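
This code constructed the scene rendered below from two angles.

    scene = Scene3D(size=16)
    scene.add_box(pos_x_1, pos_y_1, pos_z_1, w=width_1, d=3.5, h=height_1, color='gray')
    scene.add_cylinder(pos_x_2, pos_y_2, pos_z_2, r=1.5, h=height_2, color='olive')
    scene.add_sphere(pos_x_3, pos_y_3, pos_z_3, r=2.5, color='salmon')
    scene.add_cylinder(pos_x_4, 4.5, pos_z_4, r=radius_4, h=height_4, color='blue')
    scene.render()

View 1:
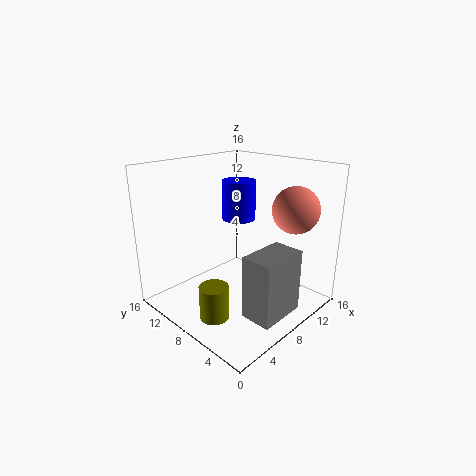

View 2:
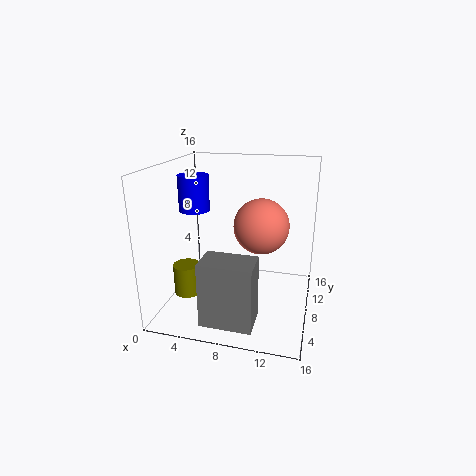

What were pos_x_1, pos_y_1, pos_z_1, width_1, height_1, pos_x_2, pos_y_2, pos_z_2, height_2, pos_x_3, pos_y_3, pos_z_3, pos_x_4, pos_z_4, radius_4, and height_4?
pos_x_1 = 5.5; pos_y_1 = 1.5; pos_z_1 = 0.5; width_1 = 5.5; height_1 = 7; pos_x_2 = 2.5; pos_y_2 = 6; pos_z_2 = 1.5; height_2 = 3.5; pos_x_3 = 11.5; pos_y_3 = 3; pos_z_3 = 11.5; pos_x_4 = 4.5; pos_z_4 = 12; radius_4 = 1.5; height_4 = 3.5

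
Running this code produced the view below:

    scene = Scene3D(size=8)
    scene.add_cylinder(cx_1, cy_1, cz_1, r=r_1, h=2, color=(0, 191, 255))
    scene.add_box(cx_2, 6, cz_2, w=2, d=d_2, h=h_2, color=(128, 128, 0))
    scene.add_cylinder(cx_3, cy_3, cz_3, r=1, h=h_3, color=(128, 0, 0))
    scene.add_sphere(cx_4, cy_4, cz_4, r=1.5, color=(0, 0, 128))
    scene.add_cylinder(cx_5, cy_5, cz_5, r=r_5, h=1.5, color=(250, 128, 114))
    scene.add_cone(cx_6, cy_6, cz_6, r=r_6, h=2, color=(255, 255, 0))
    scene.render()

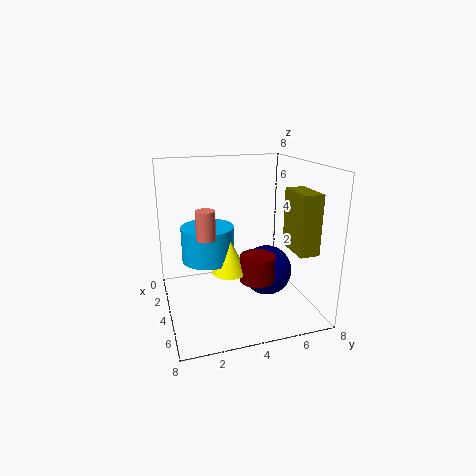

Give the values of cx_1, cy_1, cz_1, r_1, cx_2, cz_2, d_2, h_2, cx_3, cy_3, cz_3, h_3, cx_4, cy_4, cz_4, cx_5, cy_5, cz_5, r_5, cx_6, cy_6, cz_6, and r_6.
cx_1 = 3; cy_1 = 2.5; cz_1 = 2.5; r_1 = 1.5; cx_2 = 5.5; cz_2 = 4; d_2 = 1; h_2 = 3; cx_3 = 4.5; cy_3 = 5; cz_3 = 1.5; h_3 = 1.5; cx_4 = 3.5; cy_4 = 6; cz_4 = 1.5; cx_5 = 5; cy_5 = 2; cz_5 = 4.5; r_5 = 0.5; cx_6 = 4; cy_6 = 3.5; cz_6 = 2; r_6 = 1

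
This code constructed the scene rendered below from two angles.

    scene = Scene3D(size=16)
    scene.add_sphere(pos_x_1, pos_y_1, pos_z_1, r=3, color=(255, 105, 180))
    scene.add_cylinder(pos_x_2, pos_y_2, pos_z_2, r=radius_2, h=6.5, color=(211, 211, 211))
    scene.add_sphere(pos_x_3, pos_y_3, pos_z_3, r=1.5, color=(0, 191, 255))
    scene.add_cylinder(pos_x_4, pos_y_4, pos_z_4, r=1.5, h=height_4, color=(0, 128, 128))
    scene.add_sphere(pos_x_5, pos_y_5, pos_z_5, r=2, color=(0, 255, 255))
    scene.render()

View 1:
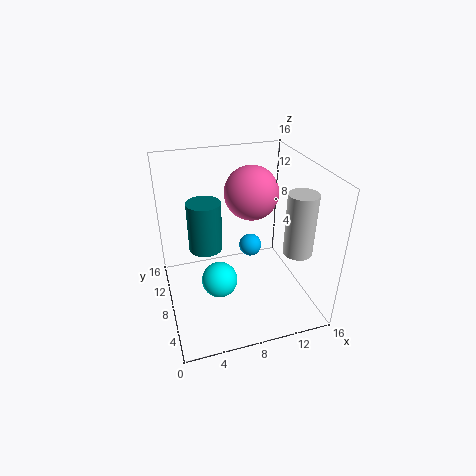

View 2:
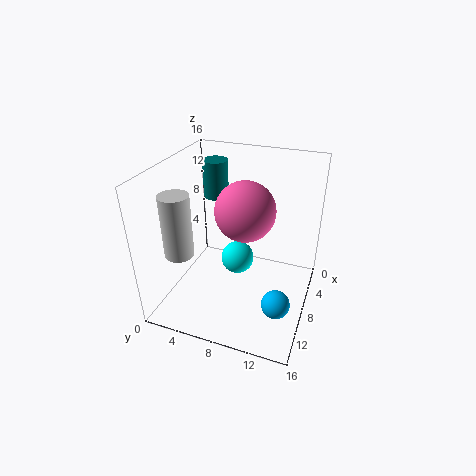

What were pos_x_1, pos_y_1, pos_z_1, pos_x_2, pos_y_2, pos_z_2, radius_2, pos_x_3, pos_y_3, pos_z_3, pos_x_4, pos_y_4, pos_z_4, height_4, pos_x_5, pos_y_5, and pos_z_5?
pos_x_1 = 10; pos_y_1 = 9.5; pos_z_1 = 12.5; pos_x_2 = 13; pos_y_2 = 3.5; pos_z_2 = 8; radius_2 = 1.5; pos_x_3 = 11.5; pos_y_3 = 13.5; pos_z_3 = 3; pos_x_4 = 3.5; pos_y_4 = 3.5; pos_z_4 = 10.5; height_4 = 4.5; pos_x_5 = 5.5; pos_y_5 = 7; pos_z_5 = 3.5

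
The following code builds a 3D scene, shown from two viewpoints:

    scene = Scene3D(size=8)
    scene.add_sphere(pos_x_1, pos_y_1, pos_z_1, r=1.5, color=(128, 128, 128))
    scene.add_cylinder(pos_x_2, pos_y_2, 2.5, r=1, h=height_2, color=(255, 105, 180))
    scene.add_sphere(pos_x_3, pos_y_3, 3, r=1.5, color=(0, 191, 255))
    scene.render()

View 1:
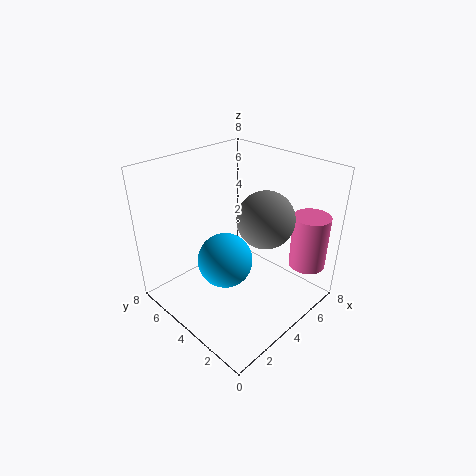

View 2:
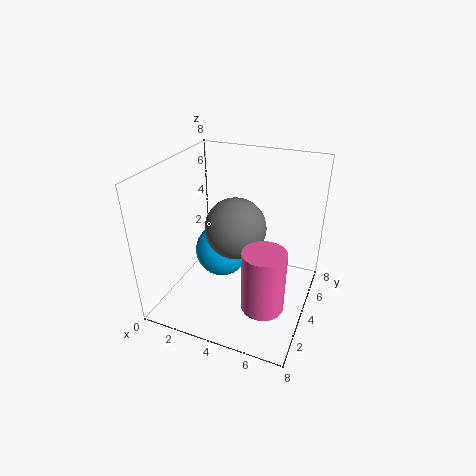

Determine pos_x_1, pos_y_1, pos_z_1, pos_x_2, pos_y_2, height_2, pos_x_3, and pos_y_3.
pos_x_1 = 4.5; pos_y_1 = 2.5; pos_z_1 = 5.5; pos_x_2 = 6.5; pos_y_2 = 1; height_2 = 3; pos_x_3 = 3; pos_y_3 = 4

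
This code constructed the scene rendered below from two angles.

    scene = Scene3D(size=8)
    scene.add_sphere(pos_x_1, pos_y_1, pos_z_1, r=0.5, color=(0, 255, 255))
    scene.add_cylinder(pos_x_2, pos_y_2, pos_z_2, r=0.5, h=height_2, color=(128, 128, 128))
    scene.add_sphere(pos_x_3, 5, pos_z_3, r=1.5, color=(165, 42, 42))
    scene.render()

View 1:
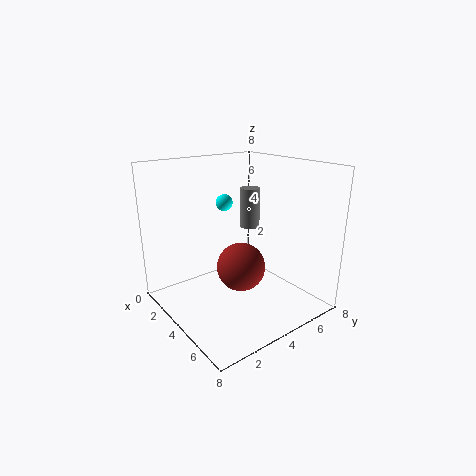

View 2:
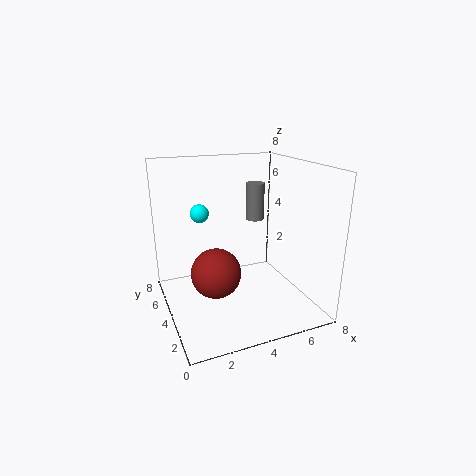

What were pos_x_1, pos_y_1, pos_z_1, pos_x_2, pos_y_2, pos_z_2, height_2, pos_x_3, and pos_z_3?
pos_x_1 = 2, pos_y_1 = 4.5, pos_z_1 = 5.5, pos_x_2 = 5, pos_y_2 = 4, pos_z_2 = 5, height_2 = 2, pos_x_3 = 3, pos_z_3 = 1.5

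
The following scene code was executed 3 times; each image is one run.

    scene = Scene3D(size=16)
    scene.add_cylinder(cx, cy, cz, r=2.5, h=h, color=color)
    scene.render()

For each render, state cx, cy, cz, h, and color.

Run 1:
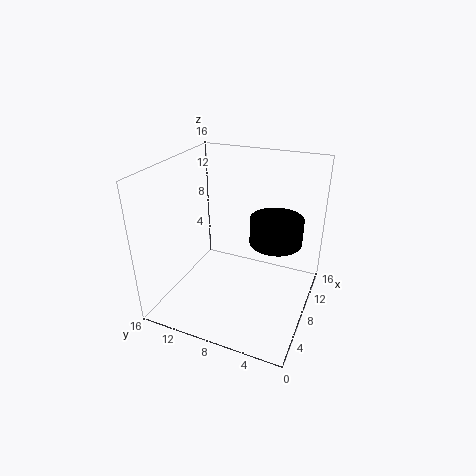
cx = 5.5; cy = 3; cz = 10; h = 2.5; color = 'black'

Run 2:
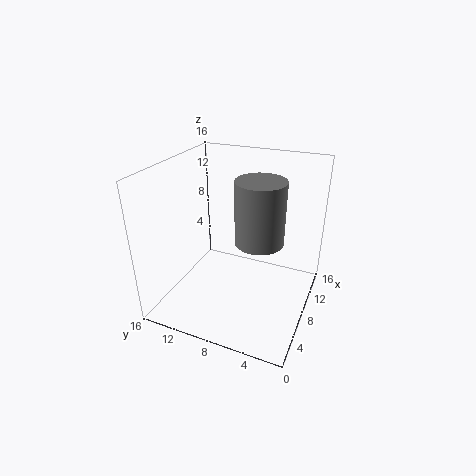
cx = 6.5; cy = 5; cz = 9; h = 6.5; color = 'gray'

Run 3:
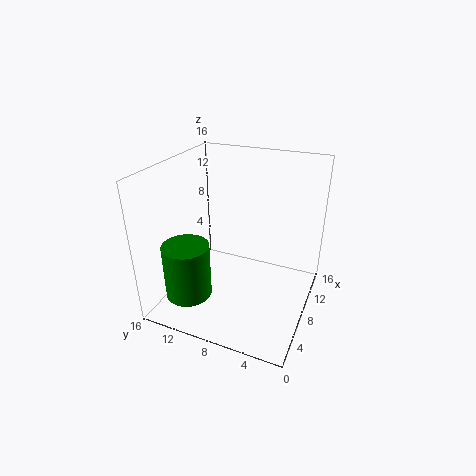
cx = 3.5; cy = 12; cz = 2.5; h = 6; color = 'green'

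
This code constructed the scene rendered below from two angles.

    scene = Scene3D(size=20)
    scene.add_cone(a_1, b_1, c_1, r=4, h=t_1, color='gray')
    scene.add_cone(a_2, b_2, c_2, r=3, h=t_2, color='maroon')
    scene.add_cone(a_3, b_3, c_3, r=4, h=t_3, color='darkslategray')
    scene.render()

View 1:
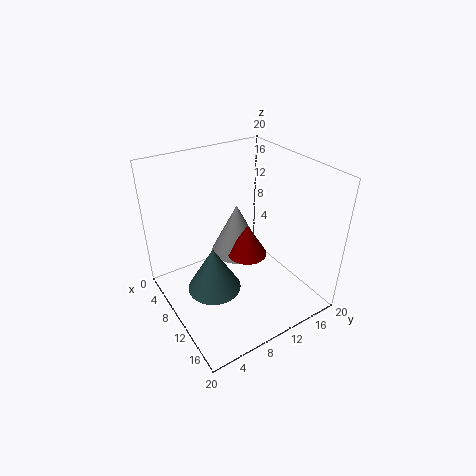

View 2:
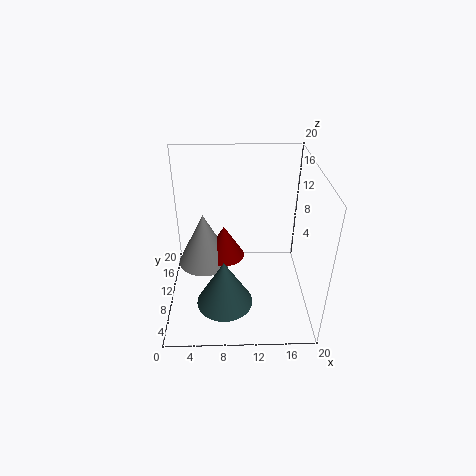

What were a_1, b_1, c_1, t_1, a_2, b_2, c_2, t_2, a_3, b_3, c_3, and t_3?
a_1 = 5
b_1 = 13
c_1 = 4
t_1 = 8
a_2 = 8
b_2 = 13
c_2 = 5
t_2 = 5
a_3 = 8
b_3 = 7
c_3 = 1
t_3 = 7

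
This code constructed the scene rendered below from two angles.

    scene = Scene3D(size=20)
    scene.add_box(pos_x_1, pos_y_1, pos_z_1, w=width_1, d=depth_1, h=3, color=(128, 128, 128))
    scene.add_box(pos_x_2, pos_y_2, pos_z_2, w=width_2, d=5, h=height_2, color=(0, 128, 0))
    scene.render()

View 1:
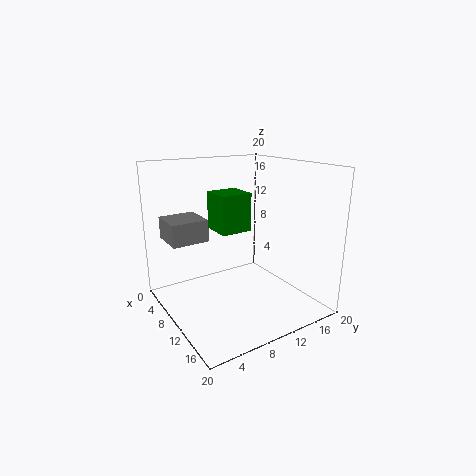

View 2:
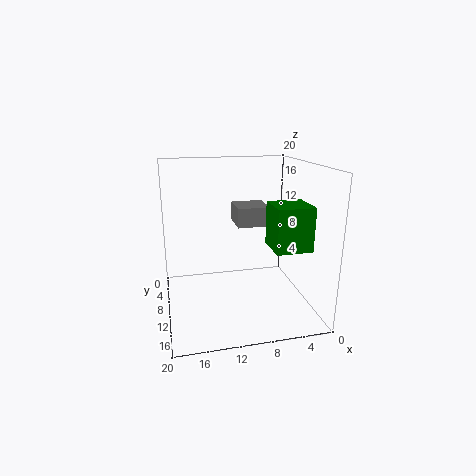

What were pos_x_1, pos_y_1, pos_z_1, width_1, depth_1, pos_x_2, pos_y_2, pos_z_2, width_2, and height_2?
pos_x_1 = 4; pos_y_1 = 1; pos_z_1 = 10; width_1 = 5; depth_1 = 5; pos_x_2 = 1; pos_y_2 = 10; pos_z_2 = 9; width_2 = 5; height_2 = 6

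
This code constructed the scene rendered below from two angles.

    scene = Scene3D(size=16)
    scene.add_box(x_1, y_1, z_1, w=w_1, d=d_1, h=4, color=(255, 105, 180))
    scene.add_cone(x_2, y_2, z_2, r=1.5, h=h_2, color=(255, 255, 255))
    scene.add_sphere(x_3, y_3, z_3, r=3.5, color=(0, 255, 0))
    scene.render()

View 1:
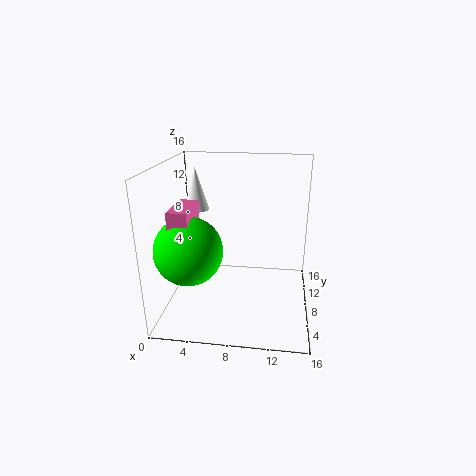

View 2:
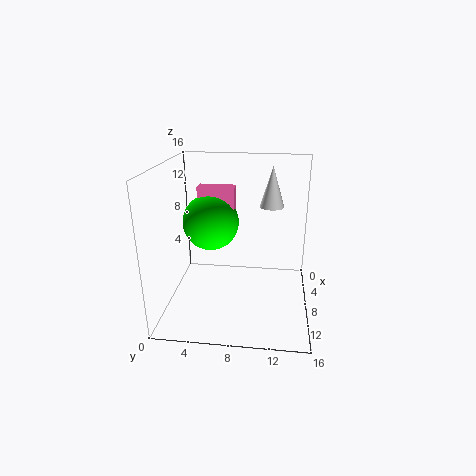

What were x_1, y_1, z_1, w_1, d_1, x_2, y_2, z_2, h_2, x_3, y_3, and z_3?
x_1 = 2; y_1 = 2.5; z_1 = 8.5; w_1 = 2; d_1 = 4.5; x_2 = 2.5; y_2 = 11.5; z_2 = 10; h_2 = 5; x_3 = 3.5; y_3 = 4; z_3 = 8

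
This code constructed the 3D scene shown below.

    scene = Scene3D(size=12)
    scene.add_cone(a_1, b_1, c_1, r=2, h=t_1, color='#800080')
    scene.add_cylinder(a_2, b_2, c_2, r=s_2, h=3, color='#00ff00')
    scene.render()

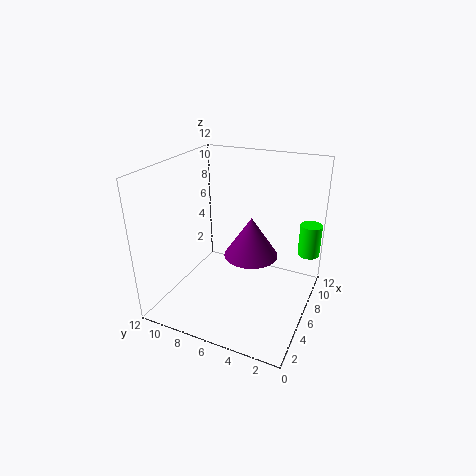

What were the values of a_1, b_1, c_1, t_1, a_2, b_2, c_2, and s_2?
a_1 = 4, b_1 = 4, c_1 = 6, t_1 = 3, a_2 = 11, b_2 = 1, c_2 = 3, s_2 = 1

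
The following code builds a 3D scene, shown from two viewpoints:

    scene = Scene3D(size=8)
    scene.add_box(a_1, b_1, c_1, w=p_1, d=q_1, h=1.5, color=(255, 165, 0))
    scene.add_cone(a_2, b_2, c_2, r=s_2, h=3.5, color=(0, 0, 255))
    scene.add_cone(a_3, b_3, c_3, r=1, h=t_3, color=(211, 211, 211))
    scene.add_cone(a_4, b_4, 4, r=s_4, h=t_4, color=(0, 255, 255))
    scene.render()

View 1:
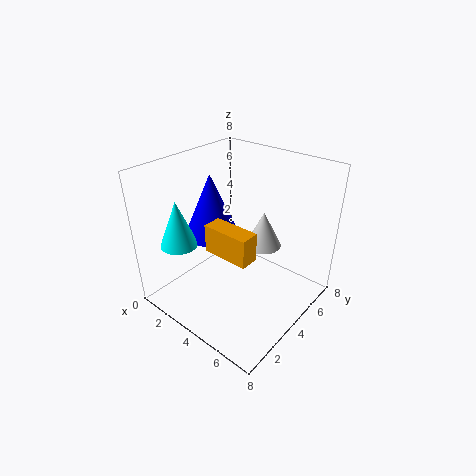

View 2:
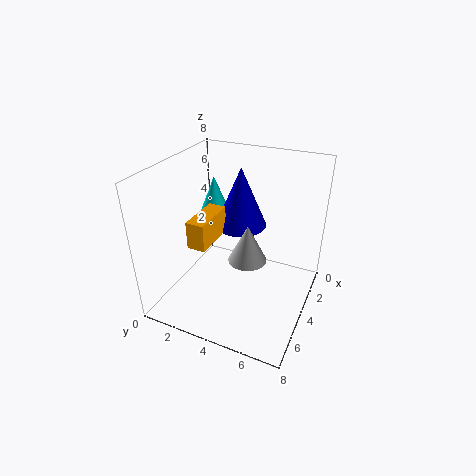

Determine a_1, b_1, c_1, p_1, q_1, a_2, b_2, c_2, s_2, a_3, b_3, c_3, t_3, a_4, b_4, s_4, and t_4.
a_1 = 3.5; b_1 = 2; c_1 = 4; p_1 = 2.5; q_1 = 1; a_2 = 2.5; b_2 = 3.5; c_2 = 4; s_2 = 1.5; a_3 = 5; b_3 = 5; c_3 = 3.5; t_3 = 2; a_4 = 2; b_4 = 1.5; s_4 = 1; t_4 = 2.5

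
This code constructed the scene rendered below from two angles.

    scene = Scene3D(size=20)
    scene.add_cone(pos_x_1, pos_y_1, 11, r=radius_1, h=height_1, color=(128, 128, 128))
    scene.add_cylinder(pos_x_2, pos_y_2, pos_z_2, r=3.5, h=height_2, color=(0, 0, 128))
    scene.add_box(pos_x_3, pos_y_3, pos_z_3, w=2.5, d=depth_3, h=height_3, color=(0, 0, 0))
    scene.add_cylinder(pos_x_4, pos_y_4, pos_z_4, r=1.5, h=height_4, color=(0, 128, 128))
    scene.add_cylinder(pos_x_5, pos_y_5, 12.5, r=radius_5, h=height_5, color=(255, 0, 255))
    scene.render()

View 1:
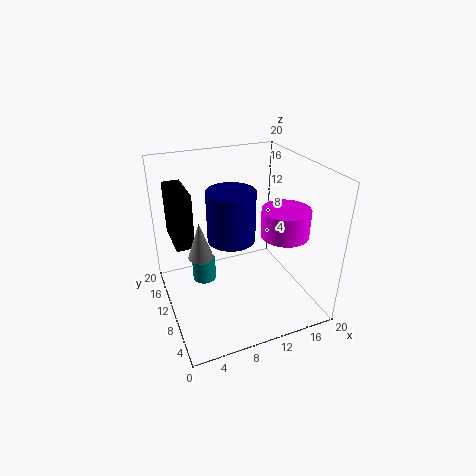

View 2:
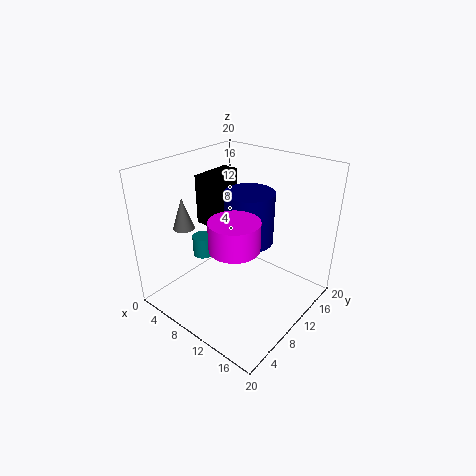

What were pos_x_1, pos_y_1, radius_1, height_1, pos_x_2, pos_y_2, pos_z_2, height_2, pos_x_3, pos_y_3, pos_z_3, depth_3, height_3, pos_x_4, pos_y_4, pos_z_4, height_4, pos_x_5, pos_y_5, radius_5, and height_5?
pos_x_1 = 3.5, pos_y_1 = 6, radius_1 = 1.5, height_1 = 4.5, pos_x_2 = 10, pos_y_2 = 12.5, pos_z_2 = 8.5, height_2 = 7.5, pos_x_3 = 1.5, pos_y_3 = 10.5, pos_z_3 = 9.5, depth_3 = 6.5, height_3 = 7.5, pos_x_4 = 4.5, pos_y_4 = 8.5, pos_z_4 = 6, height_4 = 3, pos_x_5 = 14, pos_y_5 = 4.5, radius_5 = 3, height_5 = 3.5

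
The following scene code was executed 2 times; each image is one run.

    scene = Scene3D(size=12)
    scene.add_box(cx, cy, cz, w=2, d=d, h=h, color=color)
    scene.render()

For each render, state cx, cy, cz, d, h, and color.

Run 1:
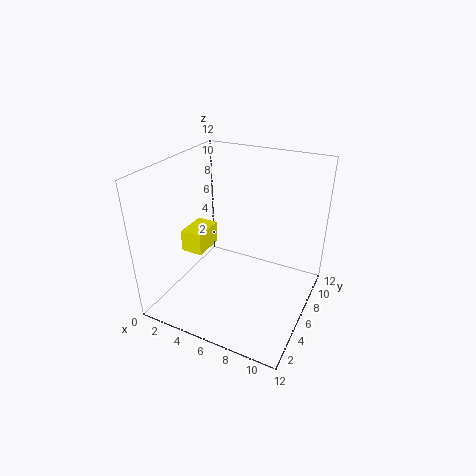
cx = 0.5, cy = 5.5, cz = 3.5, d = 3, h = 2, color = 'yellow'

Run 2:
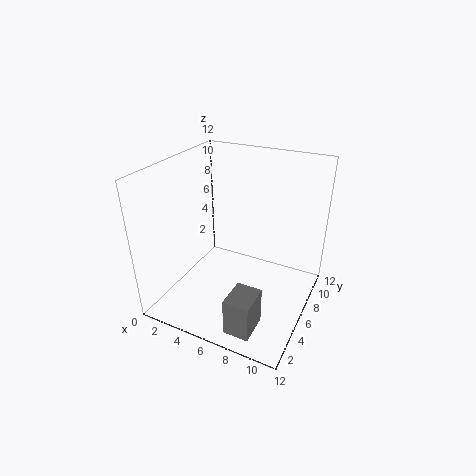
cx = 7.5, cy = 0.5, cz = 1, d = 2.5, h = 3, color = 'gray'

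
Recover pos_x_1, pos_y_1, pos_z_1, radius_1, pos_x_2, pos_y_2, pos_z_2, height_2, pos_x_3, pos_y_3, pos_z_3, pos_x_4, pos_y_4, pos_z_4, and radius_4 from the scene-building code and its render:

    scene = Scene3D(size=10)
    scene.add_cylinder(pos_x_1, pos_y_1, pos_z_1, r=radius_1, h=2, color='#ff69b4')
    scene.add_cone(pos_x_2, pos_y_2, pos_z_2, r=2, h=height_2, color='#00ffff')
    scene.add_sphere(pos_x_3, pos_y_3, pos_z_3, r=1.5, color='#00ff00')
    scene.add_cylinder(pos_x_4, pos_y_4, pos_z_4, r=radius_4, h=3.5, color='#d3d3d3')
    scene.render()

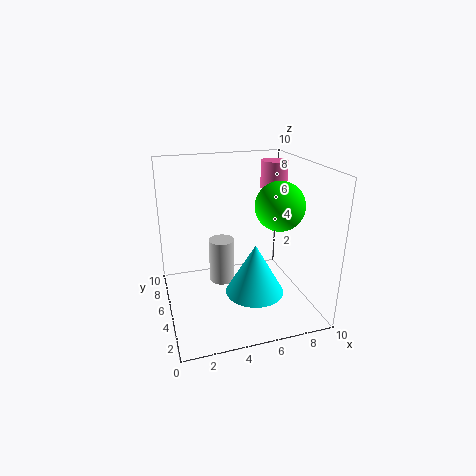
pos_x_1 = 8.5
pos_y_1 = 7.25
pos_z_1 = 7.75
radius_1 = 1
pos_x_2 = 5.75
pos_y_2 = 3.5
pos_z_2 = 1.5
height_2 = 3.5
pos_x_3 = 6.75
pos_y_3 = 2.25
pos_z_3 = 8
pos_x_4 = 4.5
pos_y_4 = 7.75
pos_z_4 = 0.25
radius_4 = 1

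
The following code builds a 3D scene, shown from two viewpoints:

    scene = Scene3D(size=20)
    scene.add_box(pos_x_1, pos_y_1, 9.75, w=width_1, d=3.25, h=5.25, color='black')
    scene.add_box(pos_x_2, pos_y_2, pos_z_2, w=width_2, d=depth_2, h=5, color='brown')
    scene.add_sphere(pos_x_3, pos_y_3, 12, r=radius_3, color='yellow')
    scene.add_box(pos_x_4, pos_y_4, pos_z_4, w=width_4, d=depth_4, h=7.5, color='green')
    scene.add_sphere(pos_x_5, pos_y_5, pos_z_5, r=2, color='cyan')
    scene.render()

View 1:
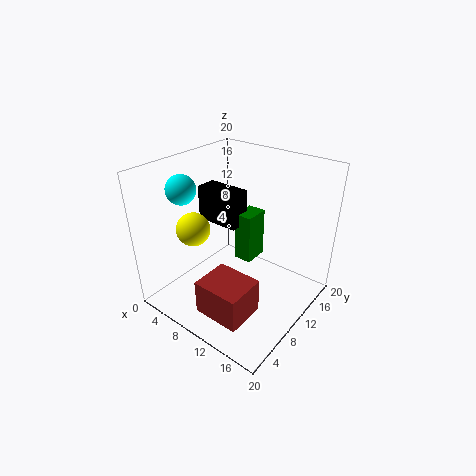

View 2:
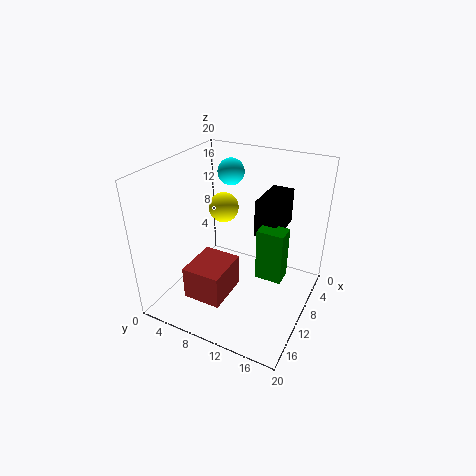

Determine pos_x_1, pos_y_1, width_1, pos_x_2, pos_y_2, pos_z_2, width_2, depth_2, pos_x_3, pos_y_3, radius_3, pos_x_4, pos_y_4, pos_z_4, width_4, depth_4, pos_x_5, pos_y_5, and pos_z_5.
pos_x_1 = 1.25
pos_y_1 = 11.5
width_1 = 6.75
pos_x_2 = 7.75
pos_y_2 = 3.25
pos_z_2 = 0.25
width_2 = 6.75
depth_2 = 5.75
pos_x_3 = 6
pos_y_3 = 5.5
radius_3 = 2.25
pos_x_4 = 7.25
pos_y_4 = 12.75
pos_z_4 = 4.25
width_4 = 2.75
depth_4 = 3.75
pos_x_5 = 4
pos_y_5 = 5.75
pos_z_5 = 17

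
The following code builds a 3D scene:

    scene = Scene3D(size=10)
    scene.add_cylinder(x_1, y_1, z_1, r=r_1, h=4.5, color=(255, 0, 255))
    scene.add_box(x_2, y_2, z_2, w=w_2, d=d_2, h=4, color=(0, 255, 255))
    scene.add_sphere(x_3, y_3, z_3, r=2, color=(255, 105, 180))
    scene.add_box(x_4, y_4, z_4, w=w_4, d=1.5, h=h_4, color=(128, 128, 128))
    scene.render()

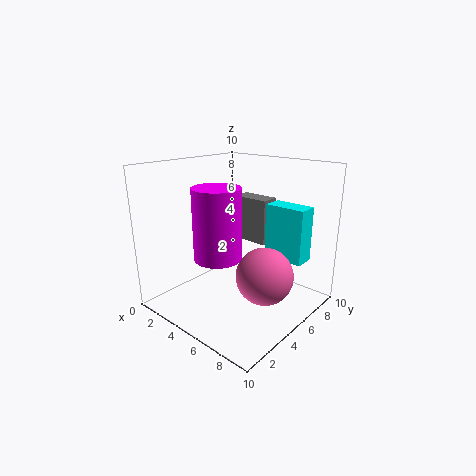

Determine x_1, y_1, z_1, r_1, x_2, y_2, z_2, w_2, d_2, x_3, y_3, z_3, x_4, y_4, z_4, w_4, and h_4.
x_1 = 5.5, y_1 = 2.5, z_1 = 4.5, r_1 = 1.5, x_2 = 5.5, y_2 = 7.5, z_2 = 3, w_2 = 3, d_2 = 1.5, x_3 = 7, y_3 = 5.5, z_3 = 2.5, x_4 = 2, y_4 = 8, z_4 = 3.5, w_4 = 3, h_4 = 3.5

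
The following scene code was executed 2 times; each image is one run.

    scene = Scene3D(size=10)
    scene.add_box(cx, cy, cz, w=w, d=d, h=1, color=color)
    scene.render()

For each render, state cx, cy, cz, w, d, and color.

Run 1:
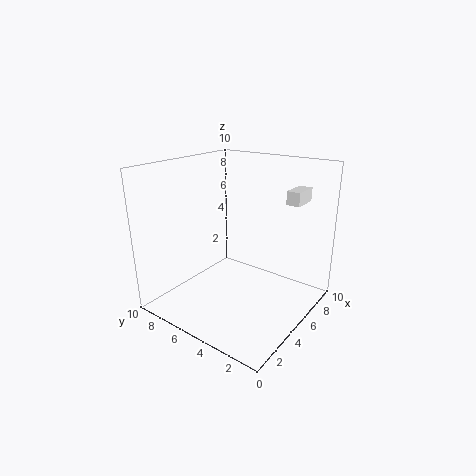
cx = 8, cy = 2, cz = 7, w = 2, d = 1, color = 'white'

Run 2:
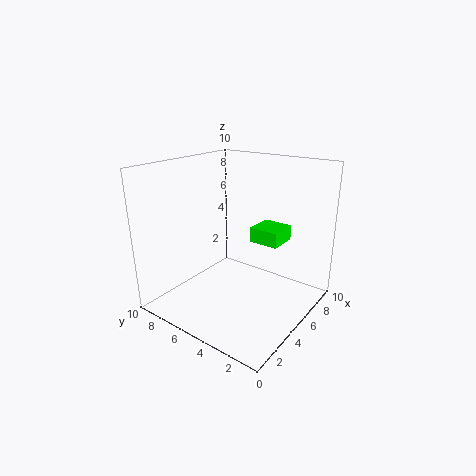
cx = 5, cy = 2, cz = 5, w = 2, d = 2, color = 'lime'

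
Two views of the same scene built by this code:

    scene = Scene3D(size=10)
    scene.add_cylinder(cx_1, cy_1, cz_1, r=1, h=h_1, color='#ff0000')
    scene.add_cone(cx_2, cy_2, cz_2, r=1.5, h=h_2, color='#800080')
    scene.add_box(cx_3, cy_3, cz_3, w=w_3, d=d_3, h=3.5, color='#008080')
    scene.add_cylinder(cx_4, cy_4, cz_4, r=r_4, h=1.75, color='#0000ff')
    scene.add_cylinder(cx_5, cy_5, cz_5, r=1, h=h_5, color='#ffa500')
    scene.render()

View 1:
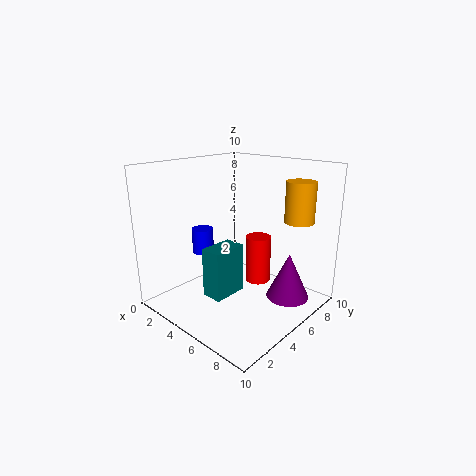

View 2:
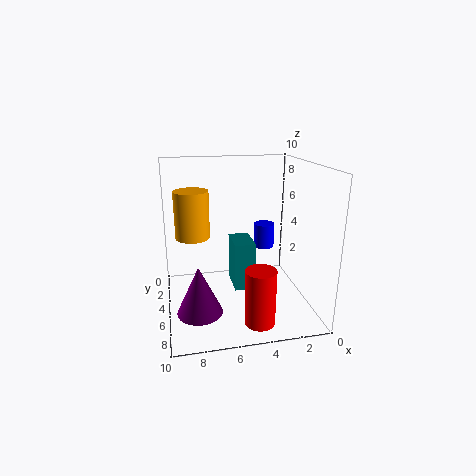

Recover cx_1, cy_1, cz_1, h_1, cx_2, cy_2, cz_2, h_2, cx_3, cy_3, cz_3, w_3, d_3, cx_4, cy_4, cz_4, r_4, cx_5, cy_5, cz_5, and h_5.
cx_1 = 4.25
cy_1 = 8.25
cz_1 = 0.25
h_1 = 3.75
cx_2 = 8
cy_2 = 7
cz_2 = 0.75
h_2 = 3.25
cx_3 = 3.75
cy_3 = 2.75
cz_3 = 1
w_3 = 1.5
d_3 = 2.5
cx_4 = 2.75
cy_4 = 3.75
cz_4 = 3.75
r_4 = 0.75
cx_5 = 8.25
cy_5 = 7.5
cz_5 = 6.25
h_5 = 2.75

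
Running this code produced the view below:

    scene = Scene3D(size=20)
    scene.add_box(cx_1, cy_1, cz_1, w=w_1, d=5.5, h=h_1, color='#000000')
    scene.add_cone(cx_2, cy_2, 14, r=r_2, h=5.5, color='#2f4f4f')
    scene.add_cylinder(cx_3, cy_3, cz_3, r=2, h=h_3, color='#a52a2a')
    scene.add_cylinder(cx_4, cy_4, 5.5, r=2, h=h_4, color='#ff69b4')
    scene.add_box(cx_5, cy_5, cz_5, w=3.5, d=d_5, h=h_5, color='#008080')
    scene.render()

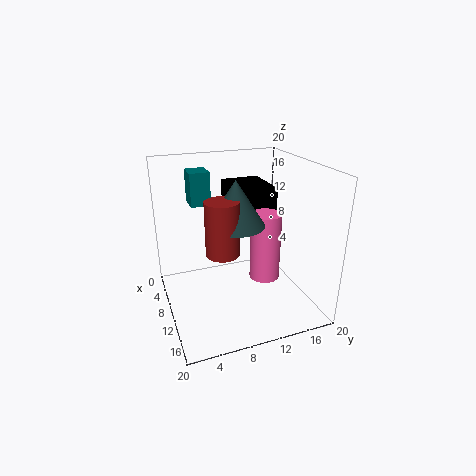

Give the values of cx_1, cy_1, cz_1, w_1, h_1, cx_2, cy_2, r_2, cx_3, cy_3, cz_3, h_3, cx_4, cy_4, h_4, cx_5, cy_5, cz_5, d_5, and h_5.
cx_1 = 4.5
cy_1 = 9.5
cz_1 = 11
w_1 = 7
h_1 = 6
cx_2 = 14.5
cy_2 = 8
r_2 = 3.5
cx_3 = 15.5
cy_3 = 6
cz_3 = 11
h_3 = 6.5
cx_4 = 13.5
cy_4 = 12.5
h_4 = 9
cx_5 = 0.5
cy_5 = 5
cz_5 = 13
d_5 = 3
h_5 = 5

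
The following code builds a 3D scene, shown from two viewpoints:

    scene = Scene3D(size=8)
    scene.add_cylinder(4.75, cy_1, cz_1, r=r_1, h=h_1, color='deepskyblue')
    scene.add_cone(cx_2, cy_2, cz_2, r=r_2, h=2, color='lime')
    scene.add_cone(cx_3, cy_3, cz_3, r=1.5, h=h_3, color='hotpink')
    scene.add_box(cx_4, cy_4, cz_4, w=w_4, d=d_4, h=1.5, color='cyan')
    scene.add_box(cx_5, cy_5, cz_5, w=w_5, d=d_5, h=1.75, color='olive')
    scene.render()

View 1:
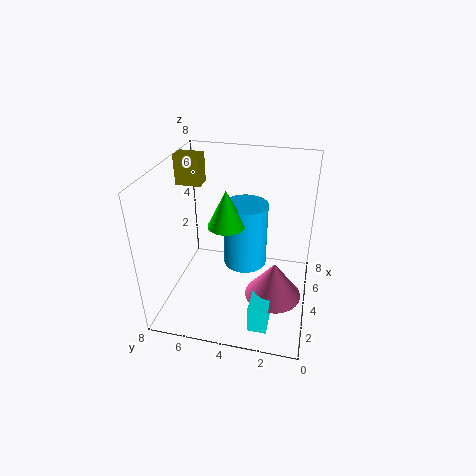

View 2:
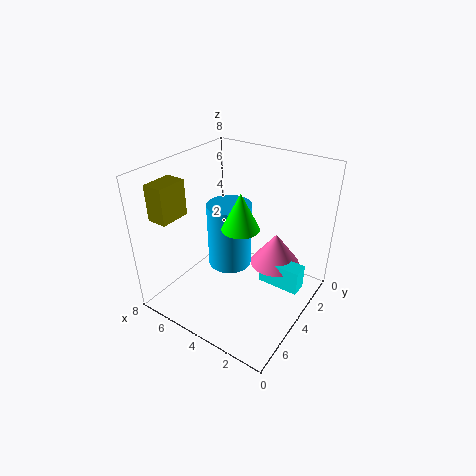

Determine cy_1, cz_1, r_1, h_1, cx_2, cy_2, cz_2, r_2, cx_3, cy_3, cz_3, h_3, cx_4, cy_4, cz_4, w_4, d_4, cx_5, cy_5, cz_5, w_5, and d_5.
cy_1 = 3.75; cz_1 = 2; r_1 = 1.25; h_1 = 3.75; cx_2 = 3.5; cy_2 = 4.5; cz_2 = 5; r_2 = 1; cx_3 = 2.75; cy_3 = 1.75; cz_3 = 1.5; h_3 = 2; cx_4 = 0.75; cy_4 = 1.75; cz_4 = 0.5; w_4 = 2.5; d_4 = 1; cx_5 = 5.25; cy_5 = 6.5; cz_5 = 6.25; w_5 = 1; d_5 = 1.5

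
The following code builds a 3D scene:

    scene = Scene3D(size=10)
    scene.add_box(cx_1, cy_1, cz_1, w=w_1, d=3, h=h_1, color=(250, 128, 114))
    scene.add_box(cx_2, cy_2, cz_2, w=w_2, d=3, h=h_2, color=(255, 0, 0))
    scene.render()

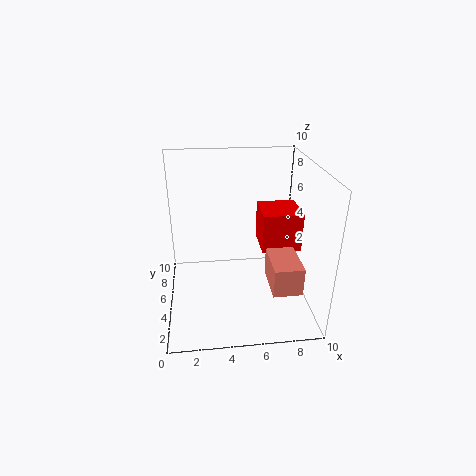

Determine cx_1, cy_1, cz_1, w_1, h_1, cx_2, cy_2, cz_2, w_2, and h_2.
cx_1 = 7; cy_1 = 2; cz_1 = 2; w_1 = 2; h_1 = 2; cx_2 = 7; cy_2 = 6; cz_2 = 3; w_2 = 3; h_2 = 3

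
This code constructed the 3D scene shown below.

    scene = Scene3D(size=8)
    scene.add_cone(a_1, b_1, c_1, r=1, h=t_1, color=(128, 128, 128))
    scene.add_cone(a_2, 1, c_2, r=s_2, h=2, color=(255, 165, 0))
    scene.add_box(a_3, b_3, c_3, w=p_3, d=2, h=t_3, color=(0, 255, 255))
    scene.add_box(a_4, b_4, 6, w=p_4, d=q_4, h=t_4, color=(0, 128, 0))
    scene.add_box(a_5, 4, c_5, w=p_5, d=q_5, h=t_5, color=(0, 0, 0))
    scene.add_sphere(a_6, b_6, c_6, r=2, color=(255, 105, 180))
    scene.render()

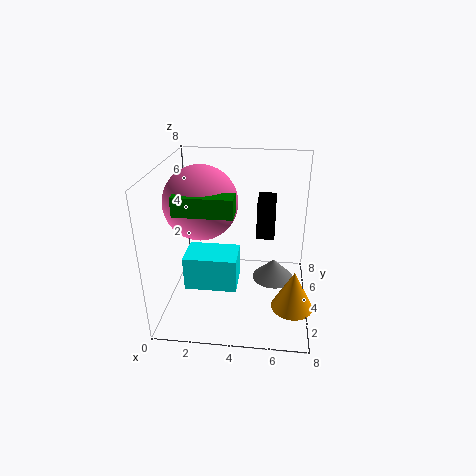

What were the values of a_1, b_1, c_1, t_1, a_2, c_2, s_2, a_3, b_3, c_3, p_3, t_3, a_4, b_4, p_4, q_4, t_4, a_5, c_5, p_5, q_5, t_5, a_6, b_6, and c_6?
a_1 = 6, b_1 = 2, c_1 = 3, t_1 = 1, a_2 = 7, c_2 = 2, s_2 = 1, a_3 = 1, b_3 = 3, c_3 = 1, p_3 = 3, t_3 = 2, a_4 = 1, b_4 = 2, p_4 = 3, q_4 = 1, t_4 = 1, a_5 = 5, c_5 = 4, p_5 = 1, q_5 = 2, t_5 = 2, a_6 = 2, b_6 = 4, c_6 = 6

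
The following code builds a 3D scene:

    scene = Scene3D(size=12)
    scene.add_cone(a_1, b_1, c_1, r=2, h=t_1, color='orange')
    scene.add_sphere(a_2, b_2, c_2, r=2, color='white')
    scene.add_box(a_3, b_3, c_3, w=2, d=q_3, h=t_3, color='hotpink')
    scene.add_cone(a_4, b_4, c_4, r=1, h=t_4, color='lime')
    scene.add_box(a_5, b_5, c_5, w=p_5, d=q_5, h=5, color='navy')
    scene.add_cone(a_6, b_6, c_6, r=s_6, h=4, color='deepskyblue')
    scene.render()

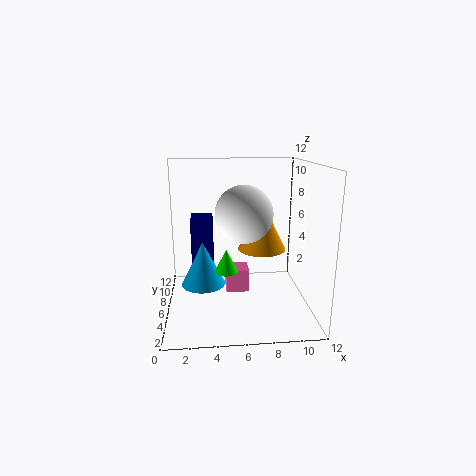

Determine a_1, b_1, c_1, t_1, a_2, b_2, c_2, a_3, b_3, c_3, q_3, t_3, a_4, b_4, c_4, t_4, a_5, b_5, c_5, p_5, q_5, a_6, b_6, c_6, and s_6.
a_1 = 8, b_1 = 6, c_1 = 5, t_1 = 4, a_2 = 6, b_2 = 2, c_2 = 9, a_3 = 5, b_3 = 6, c_3 = 1, q_3 = 2, t_3 = 2, a_4 = 5, b_4 = 6, c_4 = 3, t_4 = 2, a_5 = 2, b_5 = 8, c_5 = 2, p_5 = 2, q_5 = 3, a_6 = 3, b_6 = 8, c_6 = 1, s_6 = 2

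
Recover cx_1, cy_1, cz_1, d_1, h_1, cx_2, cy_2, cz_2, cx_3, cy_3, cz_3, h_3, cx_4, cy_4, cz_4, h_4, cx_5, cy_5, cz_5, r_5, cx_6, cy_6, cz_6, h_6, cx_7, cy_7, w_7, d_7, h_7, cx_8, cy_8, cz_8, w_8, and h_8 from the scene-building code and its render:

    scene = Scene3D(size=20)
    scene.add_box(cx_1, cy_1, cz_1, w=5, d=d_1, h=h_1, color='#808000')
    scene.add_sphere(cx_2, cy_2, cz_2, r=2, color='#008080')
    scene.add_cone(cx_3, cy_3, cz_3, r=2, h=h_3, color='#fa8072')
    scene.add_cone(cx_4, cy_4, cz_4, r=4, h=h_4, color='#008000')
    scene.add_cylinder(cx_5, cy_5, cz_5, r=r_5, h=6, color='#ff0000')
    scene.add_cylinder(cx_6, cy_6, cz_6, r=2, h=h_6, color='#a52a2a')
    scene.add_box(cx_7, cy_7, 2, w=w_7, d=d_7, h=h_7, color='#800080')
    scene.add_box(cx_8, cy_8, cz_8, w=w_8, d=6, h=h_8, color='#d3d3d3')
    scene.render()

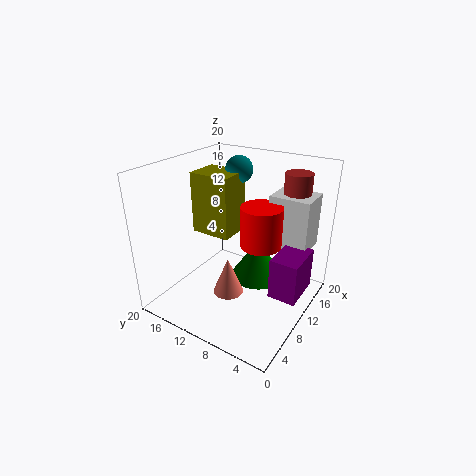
cx_1 = 10, cy_1 = 12, cz_1 = 9, d_1 = 6, h_1 = 9, cx_2 = 15, cy_2 = 13, cz_2 = 18, cx_3 = 6, cy_3 = 9, cz_3 = 4, h_3 = 5, cx_4 = 14, cy_4 = 9, cz_4 = 2, h_4 = 6, cx_5 = 13, cy_5 = 8, cz_5 = 8, r_5 = 3, cx_6 = 18, cy_6 = 5, cz_6 = 8, h_6 = 10, cx_7 = 10, cy_7 = 1, w_7 = 6, d_7 = 4, h_7 = 6, cx_8 = 15, cy_8 = 2, cz_8 = 7, w_8 = 5, h_8 = 8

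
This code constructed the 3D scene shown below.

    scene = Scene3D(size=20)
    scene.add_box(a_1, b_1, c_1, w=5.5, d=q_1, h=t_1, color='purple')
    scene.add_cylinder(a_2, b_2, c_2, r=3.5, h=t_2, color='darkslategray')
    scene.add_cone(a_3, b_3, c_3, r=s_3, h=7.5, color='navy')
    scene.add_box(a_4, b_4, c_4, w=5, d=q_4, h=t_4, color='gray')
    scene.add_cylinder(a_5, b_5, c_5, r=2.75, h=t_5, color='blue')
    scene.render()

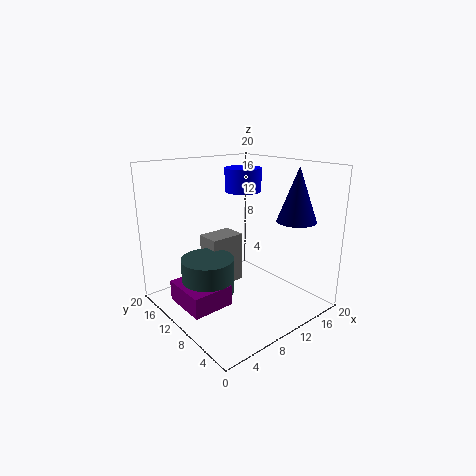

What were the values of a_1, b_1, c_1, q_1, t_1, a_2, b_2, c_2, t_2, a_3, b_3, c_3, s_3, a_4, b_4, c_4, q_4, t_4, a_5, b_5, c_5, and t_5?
a_1 = 0.75, b_1 = 6.75, c_1 = 2.5, q_1 = 6.25, t_1 = 2.75, a_2 = 5, b_2 = 10.25, c_2 = 3.5, t_2 = 4.75, a_3 = 16.5, b_3 = 5.25, c_3 = 12.25, s_3 = 2.75, a_4 = 7, b_4 = 11.5, c_4 = 2.5, q_4 = 3.5, t_4 = 7.25, a_5 = 14.5, b_5 = 14.25, c_5 = 15.25, t_5 = 3.5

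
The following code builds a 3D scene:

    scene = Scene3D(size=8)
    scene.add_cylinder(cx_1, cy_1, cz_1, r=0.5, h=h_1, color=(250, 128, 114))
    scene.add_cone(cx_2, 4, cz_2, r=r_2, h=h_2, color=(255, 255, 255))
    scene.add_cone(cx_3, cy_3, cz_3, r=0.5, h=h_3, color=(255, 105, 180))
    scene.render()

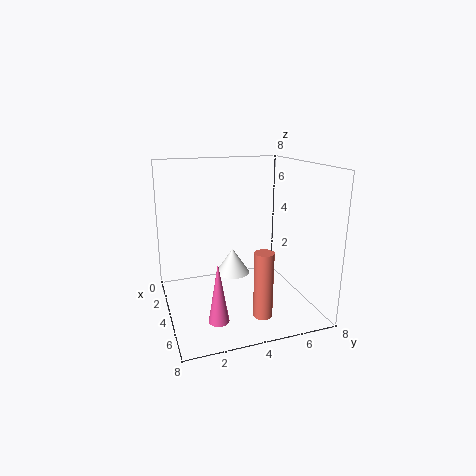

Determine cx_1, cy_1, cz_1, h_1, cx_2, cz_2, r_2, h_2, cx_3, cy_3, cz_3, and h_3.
cx_1 = 6.5, cy_1 = 4.5, cz_1 = 0.5, h_1 = 3.5, cx_2 = 3, cz_2 = 1.5, r_2 = 1, h_2 = 1.5, cx_3 = 7, cy_3 = 2, cz_3 = 1, h_3 = 3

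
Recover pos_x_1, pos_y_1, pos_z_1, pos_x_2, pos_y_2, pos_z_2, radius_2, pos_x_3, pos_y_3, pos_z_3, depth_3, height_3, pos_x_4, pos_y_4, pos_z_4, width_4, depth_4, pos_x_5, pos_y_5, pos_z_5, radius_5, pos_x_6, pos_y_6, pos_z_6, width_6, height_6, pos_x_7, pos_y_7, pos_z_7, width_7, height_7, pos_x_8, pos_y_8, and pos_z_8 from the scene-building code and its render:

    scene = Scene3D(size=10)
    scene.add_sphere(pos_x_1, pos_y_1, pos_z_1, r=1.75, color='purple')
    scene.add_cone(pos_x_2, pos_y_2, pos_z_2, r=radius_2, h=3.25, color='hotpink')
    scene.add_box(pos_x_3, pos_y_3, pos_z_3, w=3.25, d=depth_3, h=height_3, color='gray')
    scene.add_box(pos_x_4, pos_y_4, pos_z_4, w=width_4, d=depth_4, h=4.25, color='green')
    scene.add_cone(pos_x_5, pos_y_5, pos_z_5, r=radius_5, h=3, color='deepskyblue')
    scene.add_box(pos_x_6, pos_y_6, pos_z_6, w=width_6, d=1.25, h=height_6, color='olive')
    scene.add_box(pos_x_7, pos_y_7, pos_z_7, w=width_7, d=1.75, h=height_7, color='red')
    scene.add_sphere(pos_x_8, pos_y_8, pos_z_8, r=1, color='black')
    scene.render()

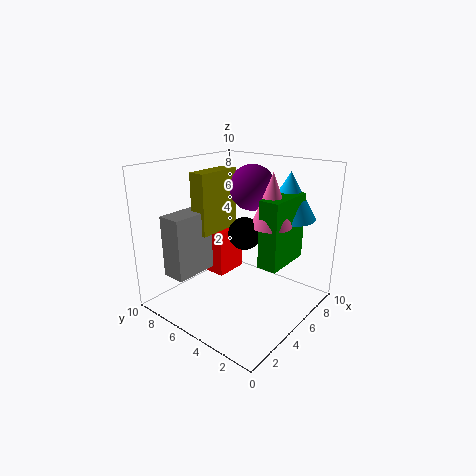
pos_x_1 = 8.25, pos_y_1 = 6.25, pos_z_1 = 7.75, pos_x_2 = 4.5, pos_y_2 = 2, pos_z_2 = 6.75, radius_2 = 1.25, pos_x_3 = 1.75, pos_y_3 = 7.5, pos_z_3 = 2, depth_3 = 1.75, height_3 = 4.5, pos_x_4 = 3.5, pos_y_4 = 1, pos_z_4 = 4.25, width_4 = 3.25, depth_4 = 1.25, pos_x_5 = 6.5, pos_y_5 = 2, pos_z_5 = 6.75, radius_5 = 1.75, pos_x_6 = 4, pos_y_6 = 7.25, pos_z_6 = 4.75, width_6 = 3.5, height_6 = 4.5, pos_x_7 = 6.5, pos_y_7 = 8, pos_z_7 = 0.25, width_7 = 2.75, height_7 = 3.75, pos_x_8 = 3.5, pos_y_8 = 3.25, pos_z_8 = 6.25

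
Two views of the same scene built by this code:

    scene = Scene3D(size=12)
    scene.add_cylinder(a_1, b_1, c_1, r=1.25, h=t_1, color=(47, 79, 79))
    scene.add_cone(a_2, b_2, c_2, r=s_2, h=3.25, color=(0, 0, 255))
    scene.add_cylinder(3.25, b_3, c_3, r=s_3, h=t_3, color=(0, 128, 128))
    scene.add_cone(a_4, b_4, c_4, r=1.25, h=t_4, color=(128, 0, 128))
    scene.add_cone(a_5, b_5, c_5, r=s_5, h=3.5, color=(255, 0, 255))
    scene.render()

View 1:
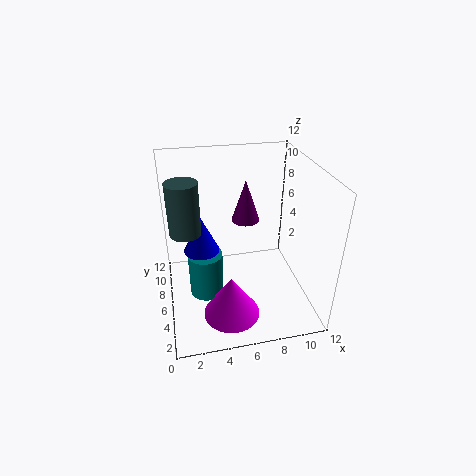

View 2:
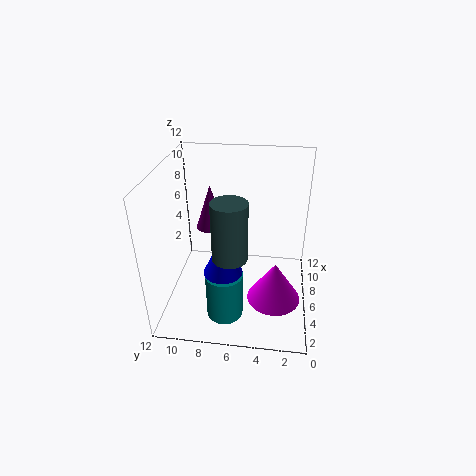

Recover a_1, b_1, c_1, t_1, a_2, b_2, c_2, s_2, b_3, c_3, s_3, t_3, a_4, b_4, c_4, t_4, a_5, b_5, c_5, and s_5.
a_1 = 1.75; b_1 = 6; c_1 = 7; t_1 = 4.25; a_2 = 3; b_2 = 6.75; c_2 = 4.75; s_2 = 1.5; b_3 = 6.75; c_3 = 0.25; s_3 = 1.5; t_3 = 4; a_4 = 7.25; b_4 = 8.5; c_4 = 6.25; t_4 = 3.75; a_5 = 4.75; b_5 = 2.75; c_5 = 1; s_5 = 2.25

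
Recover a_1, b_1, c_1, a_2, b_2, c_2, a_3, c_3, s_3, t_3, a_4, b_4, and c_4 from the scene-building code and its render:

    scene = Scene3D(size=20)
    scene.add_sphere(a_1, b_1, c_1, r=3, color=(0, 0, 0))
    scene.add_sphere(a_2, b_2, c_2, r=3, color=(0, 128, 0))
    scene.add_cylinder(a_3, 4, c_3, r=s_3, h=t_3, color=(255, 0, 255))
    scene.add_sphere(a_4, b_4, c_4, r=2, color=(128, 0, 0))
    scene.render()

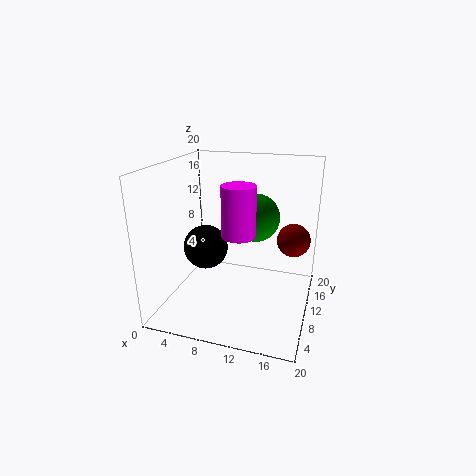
a_1 = 6, b_1 = 8, c_1 = 9, a_2 = 13, b_2 = 8, c_2 = 14, a_3 = 12, c_3 = 13, s_3 = 2, t_3 = 6, a_4 = 18, b_4 = 7, c_4 = 12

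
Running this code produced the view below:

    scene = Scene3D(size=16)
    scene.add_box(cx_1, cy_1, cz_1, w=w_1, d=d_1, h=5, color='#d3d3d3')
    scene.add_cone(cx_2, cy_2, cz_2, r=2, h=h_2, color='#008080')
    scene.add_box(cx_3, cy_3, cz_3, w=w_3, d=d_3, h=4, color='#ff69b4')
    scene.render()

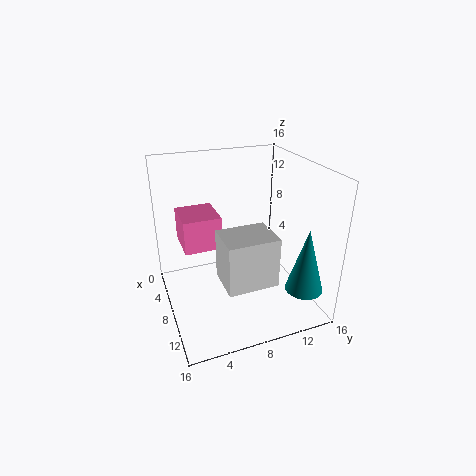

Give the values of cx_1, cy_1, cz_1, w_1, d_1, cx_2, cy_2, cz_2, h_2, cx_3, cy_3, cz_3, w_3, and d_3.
cx_1 = 11; cy_1 = 4.5; cz_1 = 6; w_1 = 4; d_1 = 5; cx_2 = 13.5; cy_2 = 13.5; cz_2 = 3.5; h_2 = 7; cx_3 = 0.5; cy_3 = 2.5; cz_3 = 5.5; w_3 = 5; d_3 = 4.5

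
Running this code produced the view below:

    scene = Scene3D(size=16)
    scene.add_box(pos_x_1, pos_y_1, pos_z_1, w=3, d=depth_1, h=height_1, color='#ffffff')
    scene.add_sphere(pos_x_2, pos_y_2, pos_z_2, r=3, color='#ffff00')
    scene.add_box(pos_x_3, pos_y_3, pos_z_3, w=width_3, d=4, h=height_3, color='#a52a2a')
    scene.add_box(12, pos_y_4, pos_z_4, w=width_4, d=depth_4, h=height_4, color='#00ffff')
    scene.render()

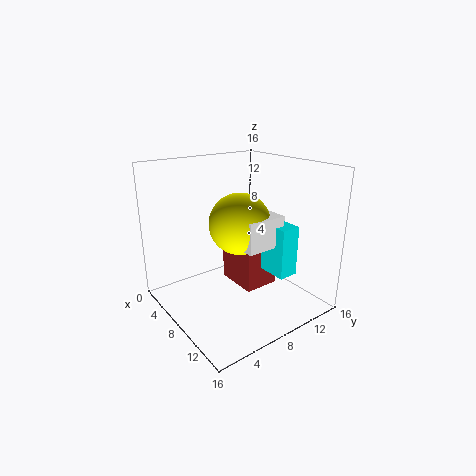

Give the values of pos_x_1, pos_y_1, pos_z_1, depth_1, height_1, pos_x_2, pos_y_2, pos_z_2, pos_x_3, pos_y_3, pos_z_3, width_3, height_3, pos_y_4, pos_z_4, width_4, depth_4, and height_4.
pos_x_1 = 11
pos_y_1 = 5
pos_z_1 = 9
depth_1 = 4
height_1 = 3
pos_x_2 = 11
pos_y_2 = 6
pos_z_2 = 11
pos_x_3 = 5
pos_y_3 = 8
pos_z_3 = 2
width_3 = 5
height_3 = 7
pos_y_4 = 8
pos_z_4 = 6
width_4 = 3
depth_4 = 2
height_4 = 5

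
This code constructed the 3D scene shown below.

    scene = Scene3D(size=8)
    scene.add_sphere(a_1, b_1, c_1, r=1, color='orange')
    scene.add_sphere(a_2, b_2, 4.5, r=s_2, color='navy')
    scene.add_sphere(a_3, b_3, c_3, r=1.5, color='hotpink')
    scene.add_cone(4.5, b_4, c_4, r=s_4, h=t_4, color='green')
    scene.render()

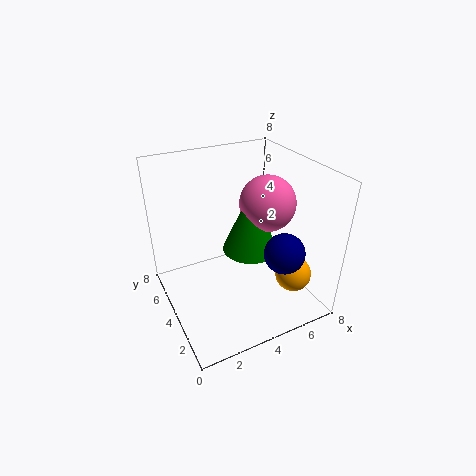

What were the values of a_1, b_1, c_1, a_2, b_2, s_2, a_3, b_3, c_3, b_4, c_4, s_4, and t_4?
a_1 = 6.5
b_1 = 2
c_1 = 2
a_2 = 5
b_2 = 1
s_2 = 1
a_3 = 5.5
b_3 = 3.5
c_3 = 6
b_4 = 3.5
c_4 = 3.5
s_4 = 1.5
t_4 = 3.5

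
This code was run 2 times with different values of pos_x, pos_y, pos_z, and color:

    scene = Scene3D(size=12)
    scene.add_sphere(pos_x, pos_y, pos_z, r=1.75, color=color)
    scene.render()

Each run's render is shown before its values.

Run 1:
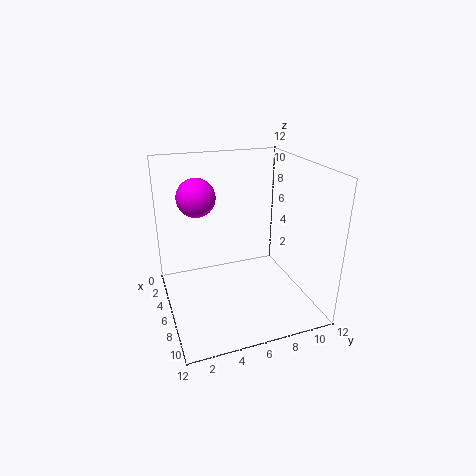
pos_x = 2
pos_y = 3.5
pos_z = 8.5
color = 'magenta'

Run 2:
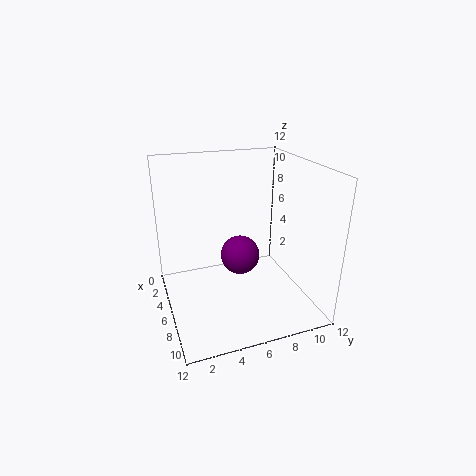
pos_x = 4.5
pos_y = 6.75
pos_z = 3.5
color = 'purple'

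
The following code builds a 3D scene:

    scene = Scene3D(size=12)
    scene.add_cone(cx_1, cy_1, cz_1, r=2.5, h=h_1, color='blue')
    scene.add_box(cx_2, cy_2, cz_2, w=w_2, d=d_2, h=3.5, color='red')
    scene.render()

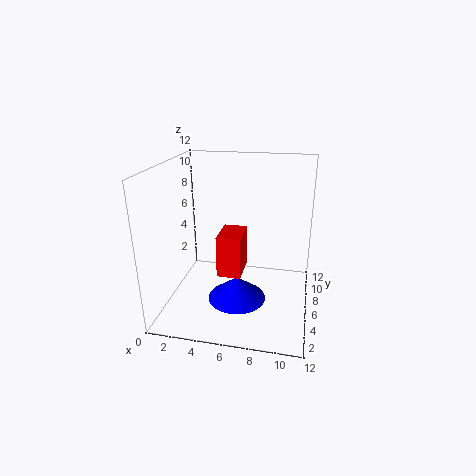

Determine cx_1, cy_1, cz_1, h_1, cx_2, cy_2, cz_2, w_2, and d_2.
cx_1 = 6
cy_1 = 5.5
cz_1 = 0.5
h_1 = 2
cx_2 = 4.5
cy_2 = 4.5
cz_2 = 3
w_2 = 2
d_2 = 3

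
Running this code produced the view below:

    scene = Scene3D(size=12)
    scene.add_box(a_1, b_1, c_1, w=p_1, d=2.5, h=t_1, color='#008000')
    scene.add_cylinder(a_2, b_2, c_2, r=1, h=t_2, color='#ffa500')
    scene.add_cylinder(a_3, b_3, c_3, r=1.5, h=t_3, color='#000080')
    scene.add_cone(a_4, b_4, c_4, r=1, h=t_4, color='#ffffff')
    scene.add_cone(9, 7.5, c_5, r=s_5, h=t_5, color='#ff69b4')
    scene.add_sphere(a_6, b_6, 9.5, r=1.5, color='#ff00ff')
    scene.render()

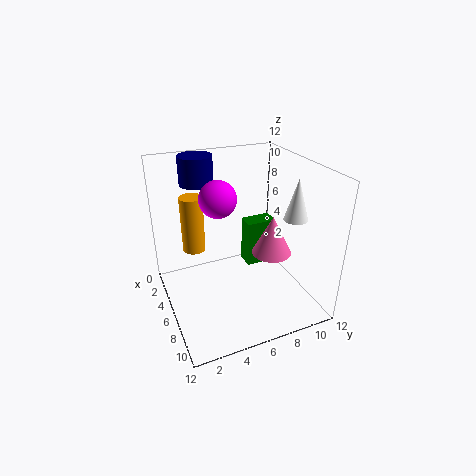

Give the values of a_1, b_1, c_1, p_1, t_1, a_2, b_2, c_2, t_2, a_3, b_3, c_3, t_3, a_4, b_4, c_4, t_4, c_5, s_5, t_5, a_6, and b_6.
a_1 = 4.5; b_1 = 7; c_1 = 3; p_1 = 1.5; t_1 = 4; a_2 = 3; b_2 = 3; c_2 = 4; t_2 = 5; a_3 = 1.5; b_3 = 4; c_3 = 9.5; t_3 = 2.5; a_4 = 7.5; b_4 = 10.5; c_4 = 7.5; t_4 = 3.5; c_5 = 6; s_5 = 1.5; t_5 = 3; a_6 = 5.5; b_6 = 4.5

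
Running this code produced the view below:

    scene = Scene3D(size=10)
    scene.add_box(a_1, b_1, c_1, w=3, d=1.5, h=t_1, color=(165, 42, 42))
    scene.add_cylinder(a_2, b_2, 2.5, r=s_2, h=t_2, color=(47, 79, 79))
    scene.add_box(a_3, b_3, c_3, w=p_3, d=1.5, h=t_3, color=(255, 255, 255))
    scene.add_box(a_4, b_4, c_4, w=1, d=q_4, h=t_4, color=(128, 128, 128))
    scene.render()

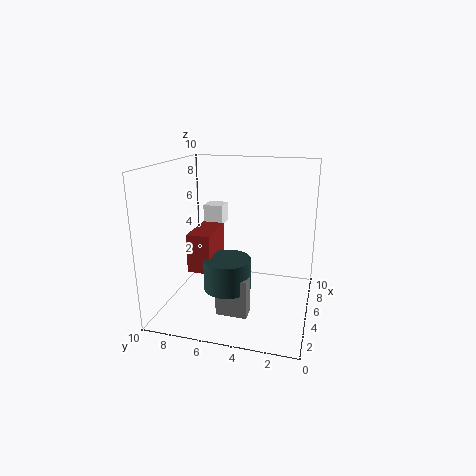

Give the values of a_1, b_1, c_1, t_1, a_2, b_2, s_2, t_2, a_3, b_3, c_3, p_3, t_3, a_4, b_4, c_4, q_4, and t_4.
a_1 = 2; b_1 = 6; c_1 = 3.5; t_1 = 2.5; a_2 = 2.5; b_2 = 5; s_2 = 1.5; t_2 = 2; a_3 = 7.5; b_3 = 7; c_3 = 5; p_3 = 1.5; t_3 = 1.5; a_4 = 1.5; b_4 = 3.5; c_4 = 1; q_4 = 2; t_4 = 2.5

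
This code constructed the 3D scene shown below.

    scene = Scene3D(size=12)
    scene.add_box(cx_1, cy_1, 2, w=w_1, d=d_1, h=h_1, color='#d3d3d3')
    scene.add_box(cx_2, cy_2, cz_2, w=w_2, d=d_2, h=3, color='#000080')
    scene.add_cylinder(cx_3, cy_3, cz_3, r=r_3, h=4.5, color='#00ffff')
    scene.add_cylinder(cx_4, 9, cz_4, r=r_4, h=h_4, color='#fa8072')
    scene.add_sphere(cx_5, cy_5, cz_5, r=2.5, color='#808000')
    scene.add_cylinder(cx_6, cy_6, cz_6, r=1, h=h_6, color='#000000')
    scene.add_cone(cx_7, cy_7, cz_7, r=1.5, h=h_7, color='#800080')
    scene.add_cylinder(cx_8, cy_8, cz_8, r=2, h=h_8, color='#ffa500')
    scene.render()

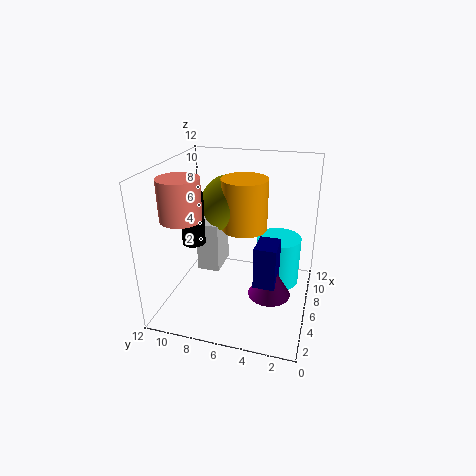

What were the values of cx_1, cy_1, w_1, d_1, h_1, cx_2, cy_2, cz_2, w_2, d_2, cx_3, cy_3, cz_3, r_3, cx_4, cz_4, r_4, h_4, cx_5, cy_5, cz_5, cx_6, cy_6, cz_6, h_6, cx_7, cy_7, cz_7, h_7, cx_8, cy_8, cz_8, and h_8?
cx_1 = 6.5, cy_1 = 8, w_1 = 3, d_1 = 2, h_1 = 4.5, cx_2 = 1, cy_2 = 2, cz_2 = 5, w_2 = 2, d_2 = 1.5, cx_3 = 9, cy_3 = 3, cz_3 = 0.5, r_3 = 2, cx_4 = 2, cz_4 = 9, r_4 = 1.5, h_4 = 3, cx_5 = 8.5, cy_5 = 7.5, cz_5 = 8, cx_6 = 6, cy_6 = 10, cz_6 = 5, h_6 = 4.5, cx_7 = 2, cy_7 = 2.5, cz_7 = 4, h_7 = 2.5, cx_8 = 8, cy_8 = 6, cz_8 = 6, h_8 = 4.5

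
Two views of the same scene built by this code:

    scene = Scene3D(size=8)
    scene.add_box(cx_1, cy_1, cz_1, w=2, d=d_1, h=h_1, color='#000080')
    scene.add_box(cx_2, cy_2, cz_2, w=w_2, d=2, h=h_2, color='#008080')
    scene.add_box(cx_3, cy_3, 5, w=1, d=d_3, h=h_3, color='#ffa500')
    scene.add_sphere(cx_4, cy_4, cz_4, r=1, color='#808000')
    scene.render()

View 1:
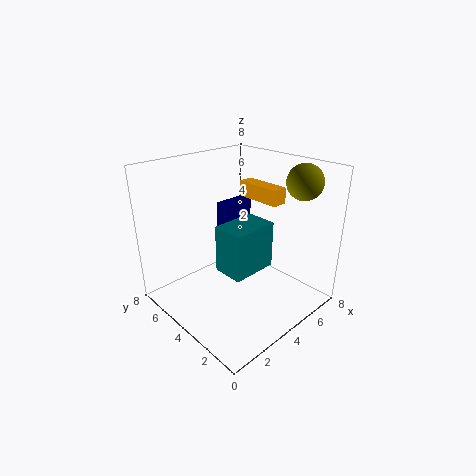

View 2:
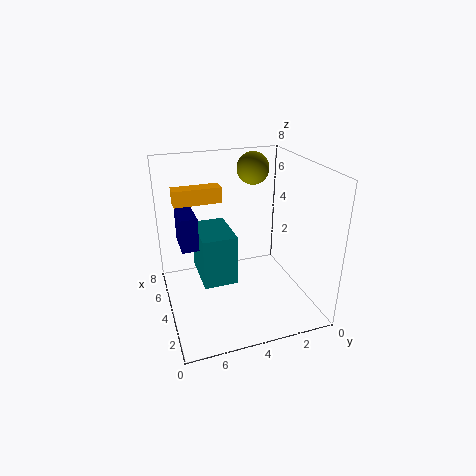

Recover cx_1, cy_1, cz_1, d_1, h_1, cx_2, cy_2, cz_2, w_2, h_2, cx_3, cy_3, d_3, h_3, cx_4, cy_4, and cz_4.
cx_1 = 5; cy_1 = 6; cz_1 = 3; d_1 = 1; h_1 = 2; cx_2 = 4; cy_2 = 4; cz_2 = 1; w_2 = 3; h_2 = 3; cx_3 = 7; cy_3 = 4; d_3 = 3; h_3 = 1; cx_4 = 7; cy_4 = 2; cz_4 = 7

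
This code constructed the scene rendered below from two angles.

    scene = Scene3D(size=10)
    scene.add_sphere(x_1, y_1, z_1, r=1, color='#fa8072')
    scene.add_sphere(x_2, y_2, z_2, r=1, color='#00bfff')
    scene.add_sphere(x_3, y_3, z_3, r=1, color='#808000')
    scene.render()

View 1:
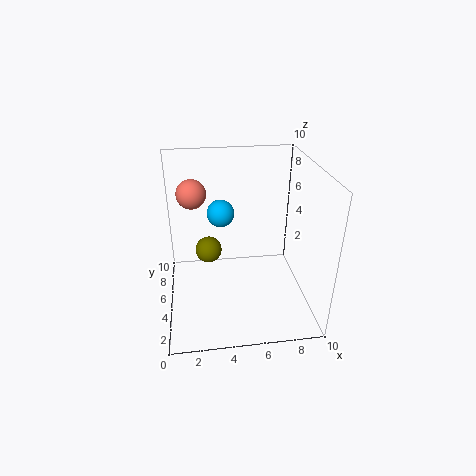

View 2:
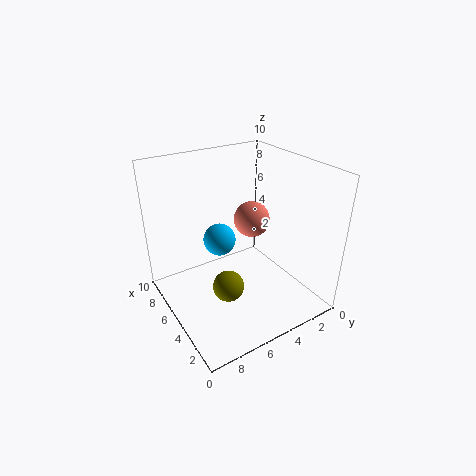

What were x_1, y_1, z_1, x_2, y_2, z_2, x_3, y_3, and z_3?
x_1 = 2, y_1 = 6, z_1 = 8, x_2 = 4, y_2 = 7, z_2 = 6, x_3 = 3, y_3 = 7, z_3 = 3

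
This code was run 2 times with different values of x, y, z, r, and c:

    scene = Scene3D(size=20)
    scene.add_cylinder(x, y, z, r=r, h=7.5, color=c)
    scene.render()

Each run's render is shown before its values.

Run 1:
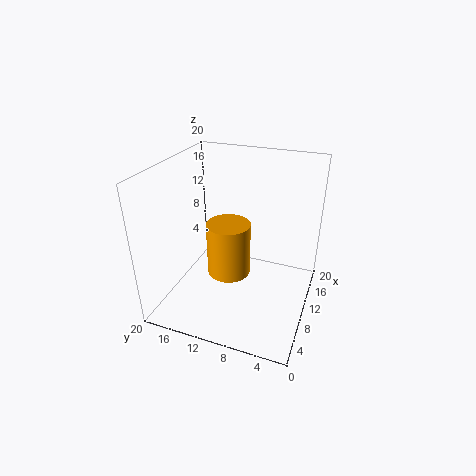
x = 9
y = 11
z = 5
r = 3
c = 'orange'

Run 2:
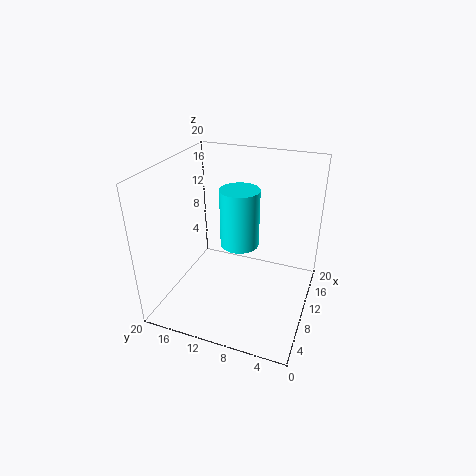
x = 8
y = 9
z = 10.5
r = 2.5
c = 'cyan'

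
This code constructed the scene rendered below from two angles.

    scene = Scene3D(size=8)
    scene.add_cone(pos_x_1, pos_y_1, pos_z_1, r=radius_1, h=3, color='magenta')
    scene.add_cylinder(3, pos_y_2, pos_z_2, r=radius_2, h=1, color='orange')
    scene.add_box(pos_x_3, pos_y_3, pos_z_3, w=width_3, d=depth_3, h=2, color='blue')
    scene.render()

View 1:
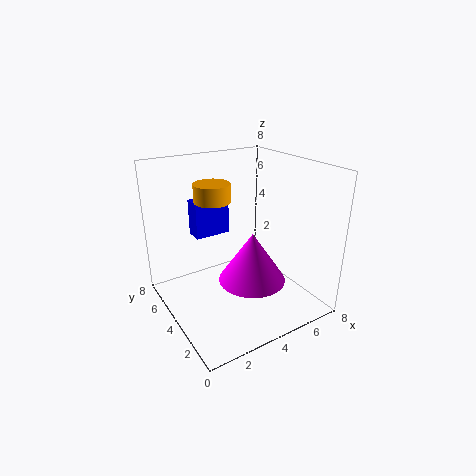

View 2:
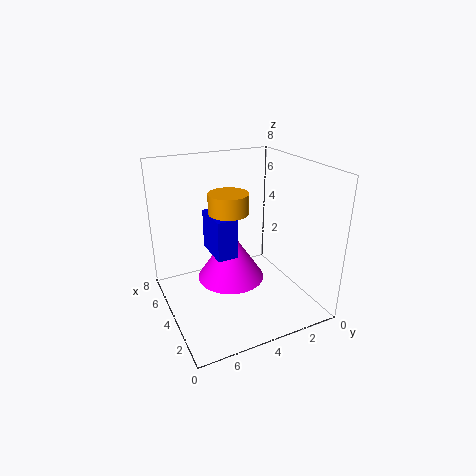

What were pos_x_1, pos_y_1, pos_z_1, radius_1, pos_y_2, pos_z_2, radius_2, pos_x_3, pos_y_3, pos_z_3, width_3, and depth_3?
pos_x_1 = 5
pos_y_1 = 4
pos_z_1 = 1
radius_1 = 2
pos_y_2 = 5
pos_z_2 = 6
radius_2 = 1
pos_x_3 = 2
pos_y_3 = 5
pos_z_3 = 4
width_3 = 2
depth_3 = 1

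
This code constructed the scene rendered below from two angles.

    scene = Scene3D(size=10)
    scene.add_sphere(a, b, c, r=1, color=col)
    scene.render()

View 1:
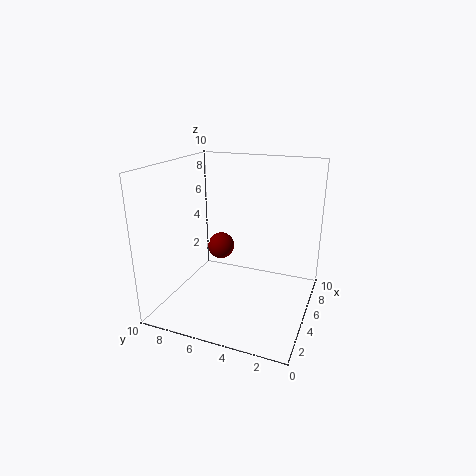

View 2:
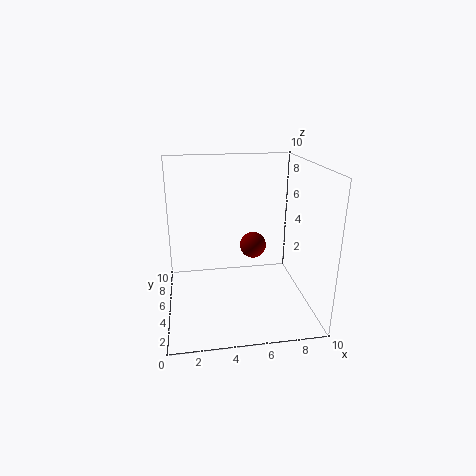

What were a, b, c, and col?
a = 6.5
b = 7
c = 3.5
col = 'maroon'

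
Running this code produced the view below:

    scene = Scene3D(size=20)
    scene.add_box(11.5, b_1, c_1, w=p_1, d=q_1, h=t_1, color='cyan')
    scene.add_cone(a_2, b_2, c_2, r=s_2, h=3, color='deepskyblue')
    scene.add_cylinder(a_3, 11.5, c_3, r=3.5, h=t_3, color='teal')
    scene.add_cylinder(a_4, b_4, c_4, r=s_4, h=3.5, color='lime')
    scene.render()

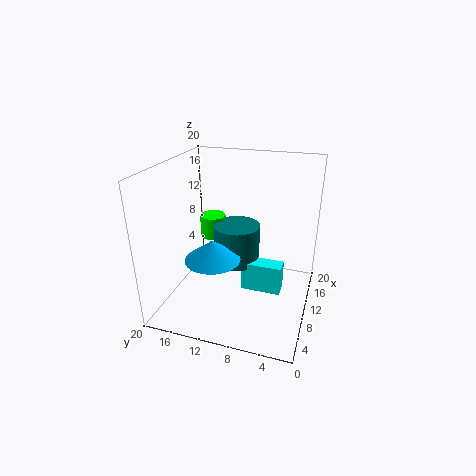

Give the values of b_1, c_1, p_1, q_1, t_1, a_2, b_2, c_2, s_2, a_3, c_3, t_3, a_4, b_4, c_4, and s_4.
b_1 = 4
c_1 = 0.5
p_1 = 2.5
q_1 = 6
t_1 = 4.5
a_2 = 9
b_2 = 13.5
c_2 = 6.5
s_2 = 4
a_3 = 14
c_3 = 4
t_3 = 6
a_4 = 15.5
b_4 = 16
c_4 = 7
s_4 = 2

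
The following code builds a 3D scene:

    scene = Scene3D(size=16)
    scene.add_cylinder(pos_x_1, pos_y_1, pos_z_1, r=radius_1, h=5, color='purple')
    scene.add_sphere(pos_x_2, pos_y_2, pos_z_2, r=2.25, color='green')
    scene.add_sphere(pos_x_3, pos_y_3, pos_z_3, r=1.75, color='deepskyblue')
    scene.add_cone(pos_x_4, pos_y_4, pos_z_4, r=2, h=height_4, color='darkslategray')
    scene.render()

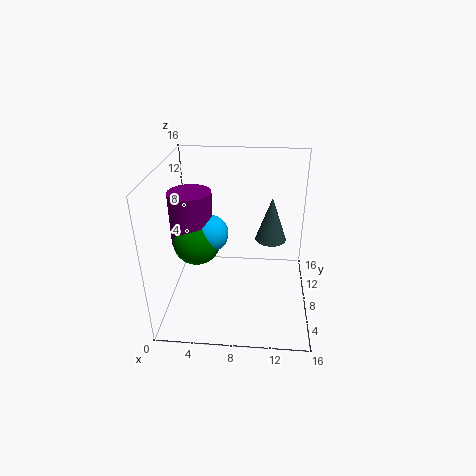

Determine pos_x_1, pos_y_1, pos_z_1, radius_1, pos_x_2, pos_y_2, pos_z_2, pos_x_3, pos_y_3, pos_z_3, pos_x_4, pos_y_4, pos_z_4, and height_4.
pos_x_1 = 4; pos_y_1 = 3.75; pos_z_1 = 10; radius_1 = 2; pos_x_2 = 4.5; pos_y_2 = 3.25; pos_z_2 = 10.25; pos_x_3 = 5.75; pos_y_3 = 3.5; pos_z_3 = 11; pos_x_4 = 11.75; pos_y_4 = 13.75; pos_z_4 = 4.75; height_4 = 5.75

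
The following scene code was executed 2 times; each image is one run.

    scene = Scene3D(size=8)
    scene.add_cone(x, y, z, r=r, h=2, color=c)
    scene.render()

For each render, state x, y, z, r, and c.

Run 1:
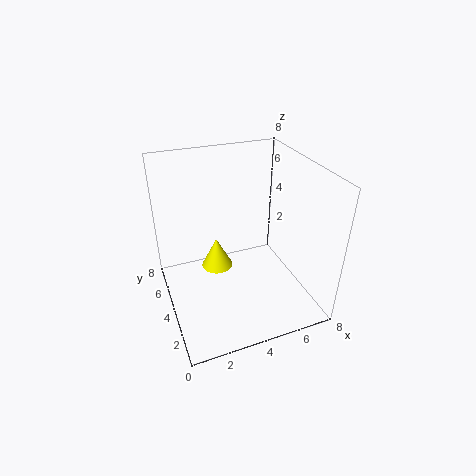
x = 3.5; y = 6.5; z = 0.5; r = 1; c = 'yellow'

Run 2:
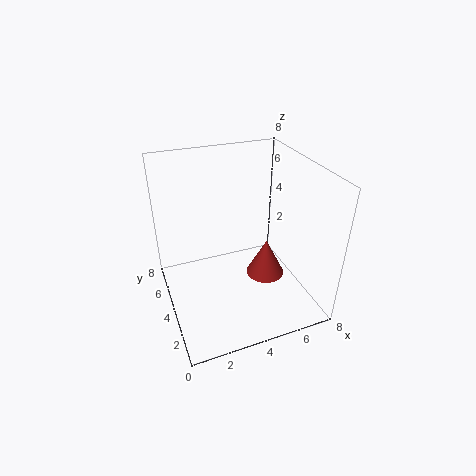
x = 5; y = 2.5; z = 2.5; r = 1; c = 'brown'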